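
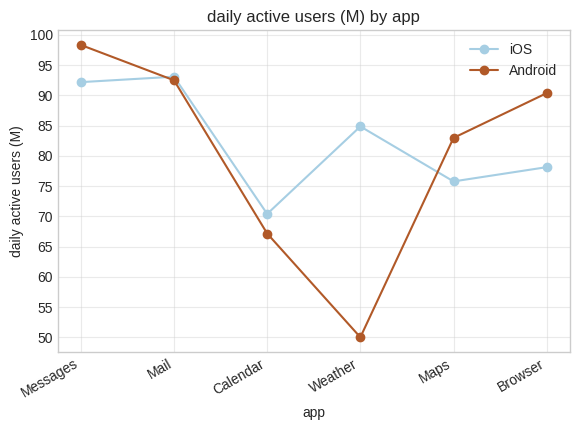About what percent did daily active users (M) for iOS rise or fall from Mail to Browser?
Mail ≈ 95, Browser ≈ 80; (80 − 95) / 95 ≈ -15.8%.

≈ -15.8%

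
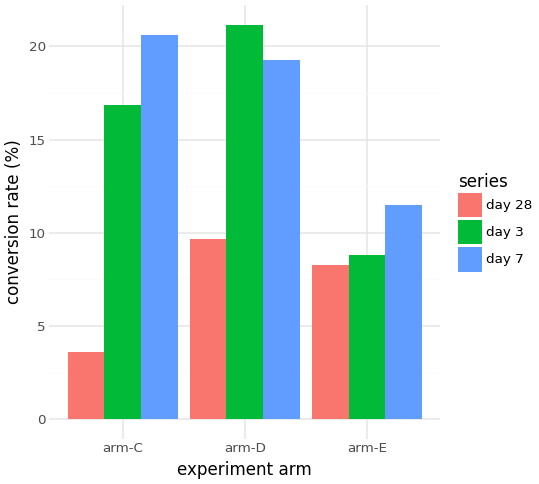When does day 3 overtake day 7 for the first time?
arm-C: day 3 ≈ 16 vs day 7 ≈ 20 (not yet); arm-D: day 3 ≈ 22 vs day 7 ≈ 20 (first crossover).

arm-D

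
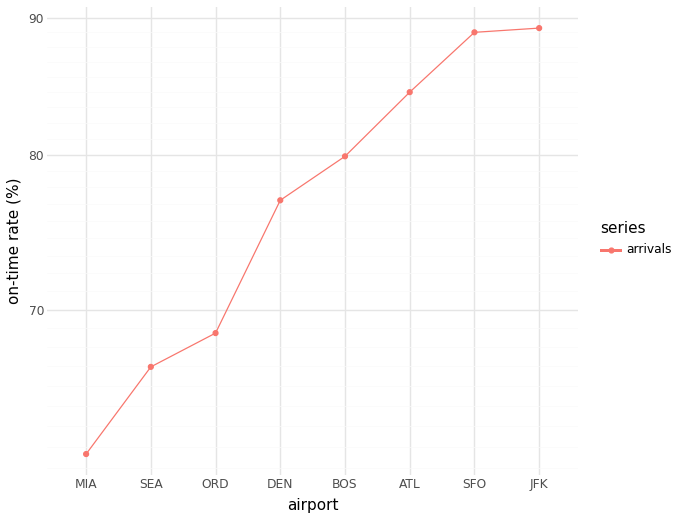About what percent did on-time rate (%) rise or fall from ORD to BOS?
ORD ≈ 70, BOS ≈ 80; (80 − 70) / 70 ≈ +14.3%.

≈ +14.3%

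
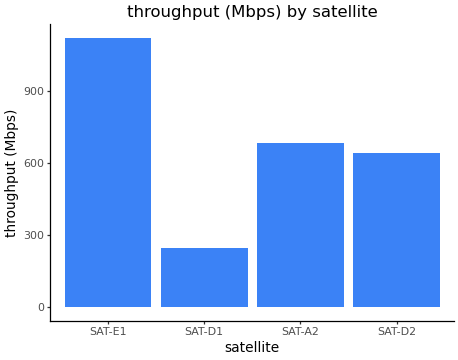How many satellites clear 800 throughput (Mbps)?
Above 800: SAT-E1.

1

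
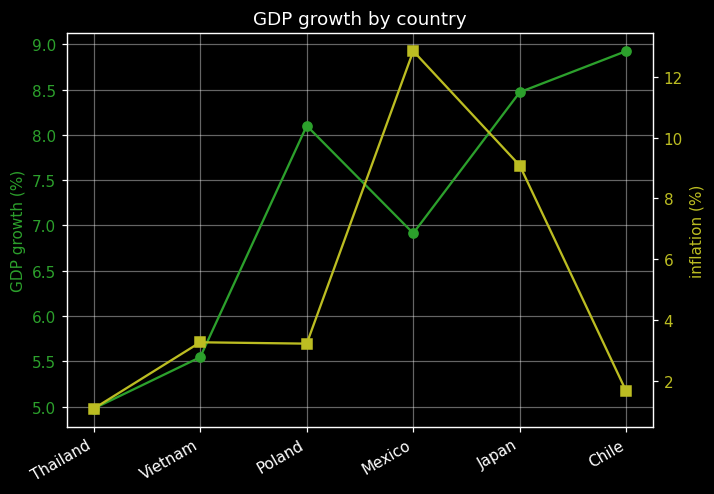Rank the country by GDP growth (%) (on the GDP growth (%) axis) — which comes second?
Top 3 (on the GDP growth (%) axis): Chile ≈ 9.0, Japan ≈ 8.5, Poland ≈ 8.0.

Japan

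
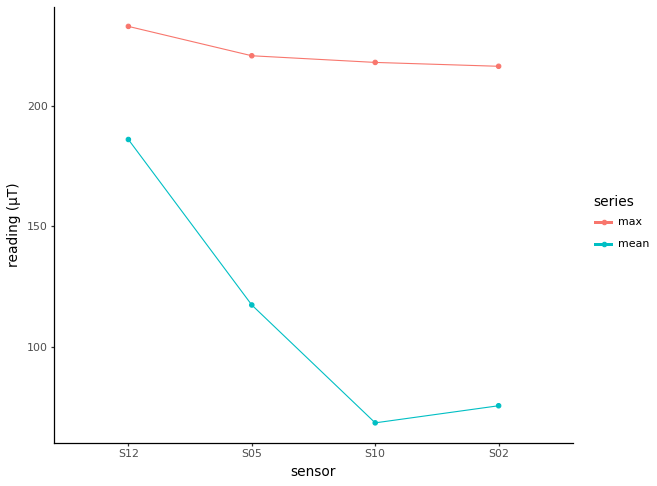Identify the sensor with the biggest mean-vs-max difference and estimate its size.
S10, ≈ 160 µT

S10: mean ≈ 60, max ≈ 220 → gap ≈ 160. Next-largest (S02) is only ≈ 140.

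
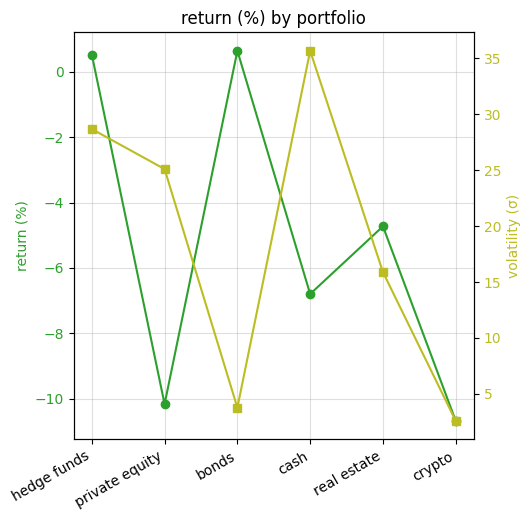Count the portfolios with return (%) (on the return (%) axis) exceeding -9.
4

Above -9: hedge funds, bonds, cash, real estate.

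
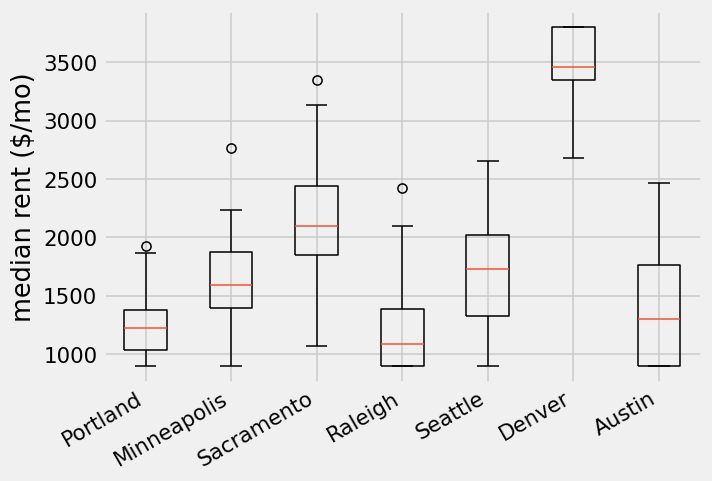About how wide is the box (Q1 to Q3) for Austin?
≈ 1000

Q3 ≈ 1800, Q1 ≈ 800; IQR ≈ 1000.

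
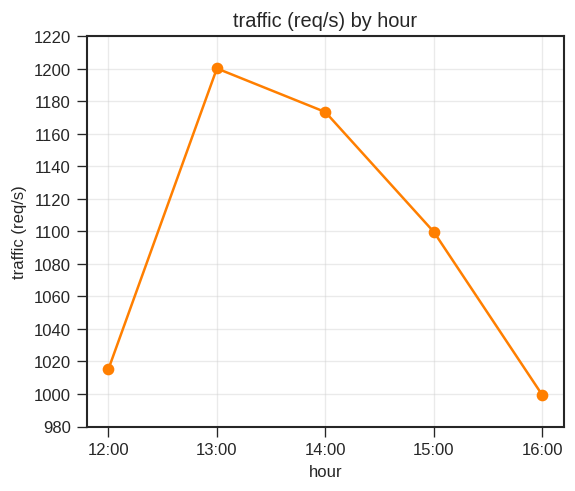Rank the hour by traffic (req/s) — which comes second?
14:00

Top 3: 13:00 ≈ 1200, 14:00 ≈ 1180, 15:00 ≈ 1100.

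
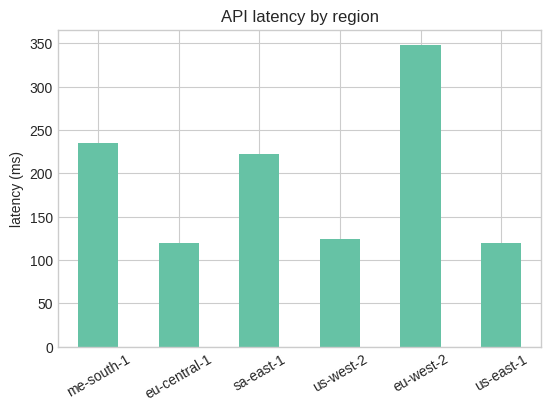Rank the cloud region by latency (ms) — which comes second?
Top 3: eu-west-2 ≈ 350, me-south-1 ≈ 250, sa-east-1 ≈ 200.

me-south-1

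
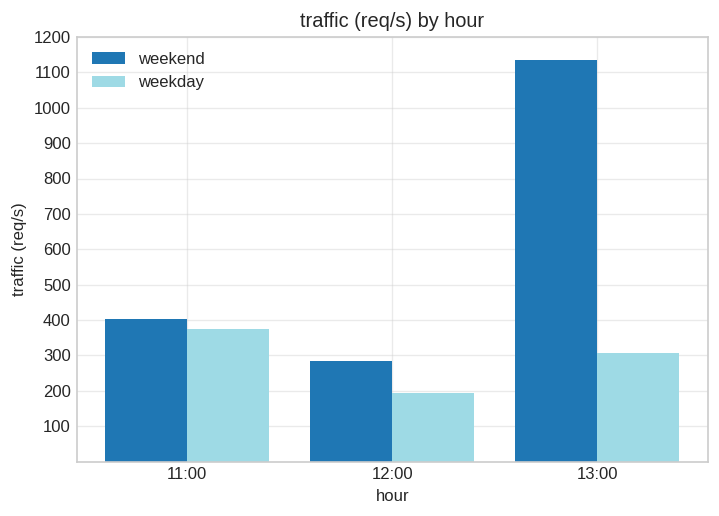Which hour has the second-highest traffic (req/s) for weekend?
11:00

Top 3 for weekend: 13:00 ≈ 1100, 11:00 ≈ 400, 12:00 ≈ 300.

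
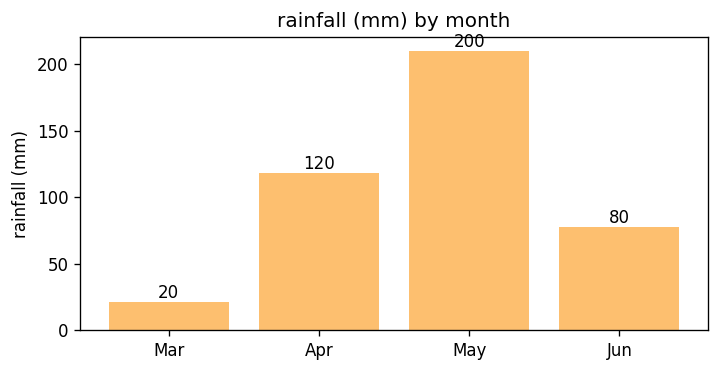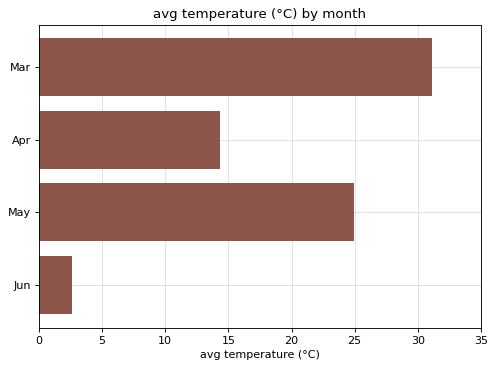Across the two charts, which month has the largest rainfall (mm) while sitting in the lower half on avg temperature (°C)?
Apr

Chart 2 median avg temperature (°C) ≈ 20; below-median months: Apr, Jun. Among those, Apr has the highest rainfall (mm) (≈ 120).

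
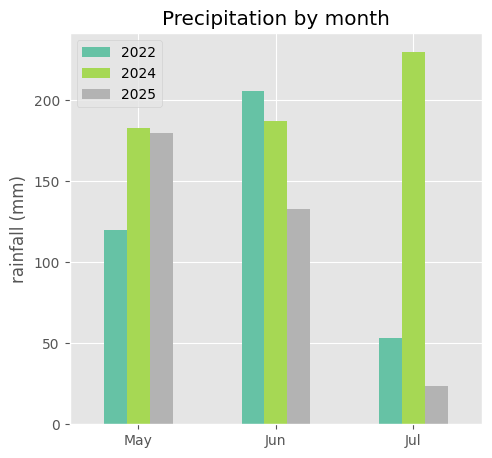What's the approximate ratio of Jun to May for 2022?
Jun ≈ 200, May ≈ 120; 200/120 ≈ 1.67.

≈ 1.67×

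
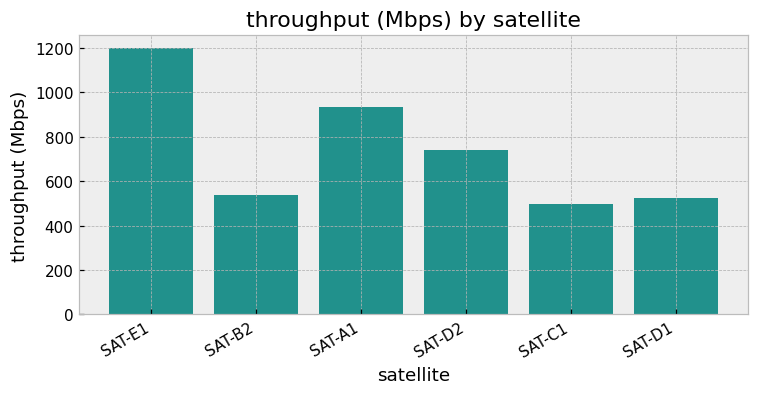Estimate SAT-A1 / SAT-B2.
≈ 1.8×

SAT-A1 ≈ 900, SAT-B2 ≈ 500; 900/500 ≈ 1.8.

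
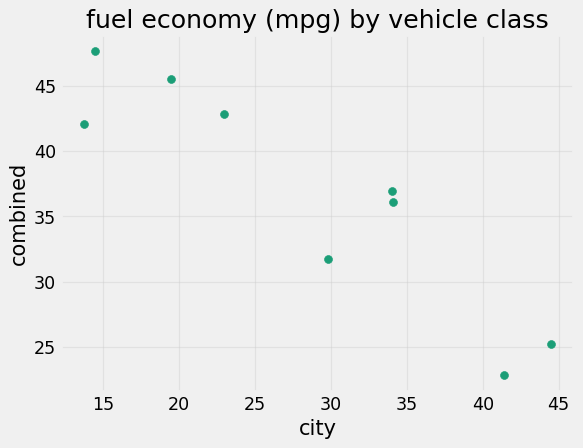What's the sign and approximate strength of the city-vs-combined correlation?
negative, strong

Points are negatively correlated; strong (|r| ≈ 0.9).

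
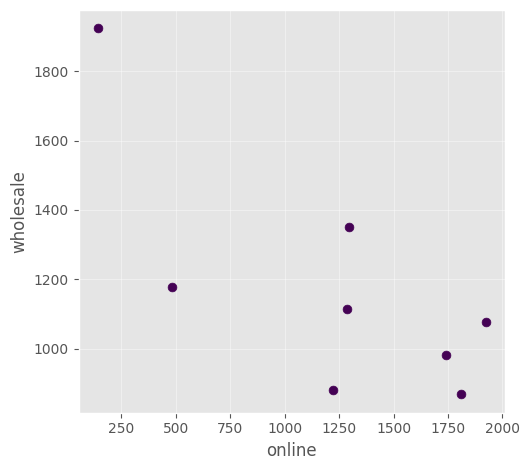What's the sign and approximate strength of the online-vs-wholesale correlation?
negative, strong

Points are negatively correlated; strong (|r| ≈ 0.8).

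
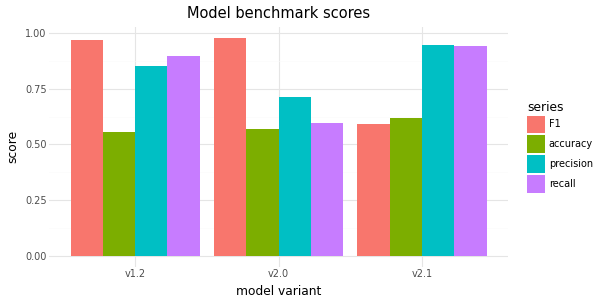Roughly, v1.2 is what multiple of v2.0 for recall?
v1.2 ≈ 0.9, v2.0 ≈ 0.6; 0.9/0.6 ≈ 1.5.

≈ 1.5×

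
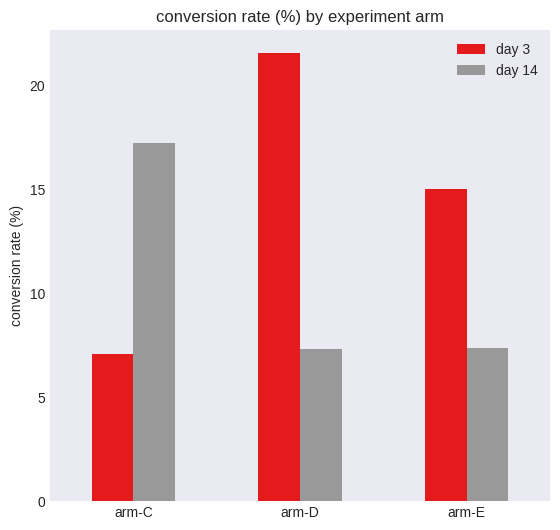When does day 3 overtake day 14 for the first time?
arm-C: day 3 ≈ 8 vs day 14 ≈ 18 (not yet); arm-D: day 3 ≈ 22 vs day 14 ≈ 8 (first crossover).

arm-D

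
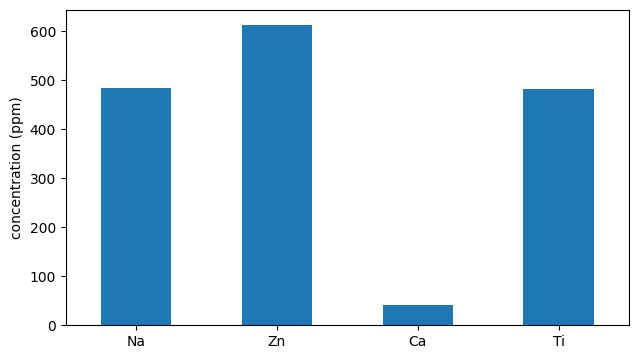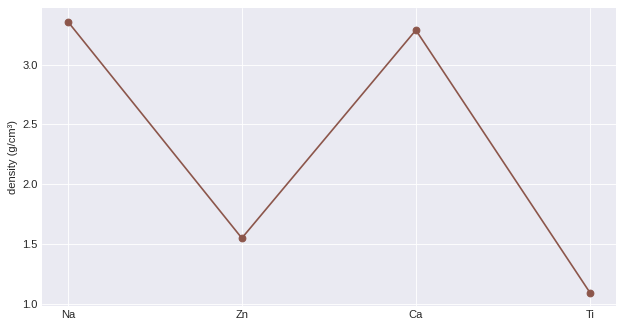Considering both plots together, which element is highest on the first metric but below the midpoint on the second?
Chart 2 median density (g/cm³) ≈ 2.5; below-median elements: Zn, Ti. Among those, Zn has the highest concentration (ppm) (≈ 600).

Zn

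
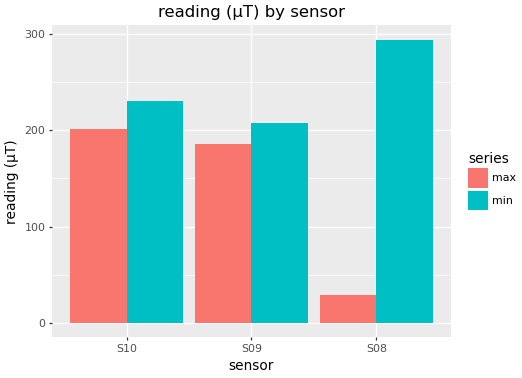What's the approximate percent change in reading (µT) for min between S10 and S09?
≈ -11.1%

S10 ≈ 225, S09 ≈ 200; (200 − 225) / 225 ≈ -11.1%.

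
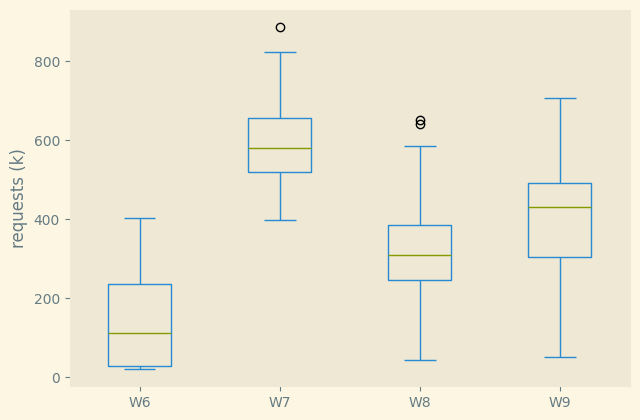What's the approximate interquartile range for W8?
Q3 ≈ 400, Q1 ≈ 250; IQR ≈ 150.

≈ 150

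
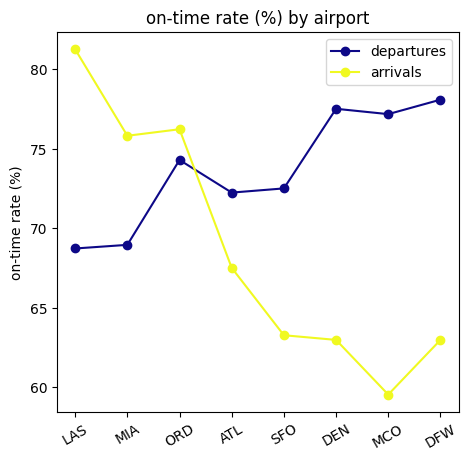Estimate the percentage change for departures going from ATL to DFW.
≈ +8.3%

ATL ≈ 72, DFW ≈ 78; (78 − 72) / 72 ≈ +8.3%.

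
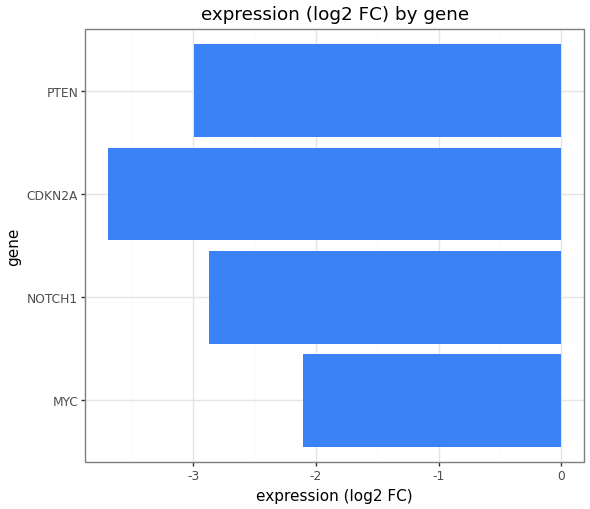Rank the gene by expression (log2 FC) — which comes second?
NOTCH1

Top 3: MYC ≈ -2.2, NOTCH1 ≈ -2.8, PTEN ≈ -3.0.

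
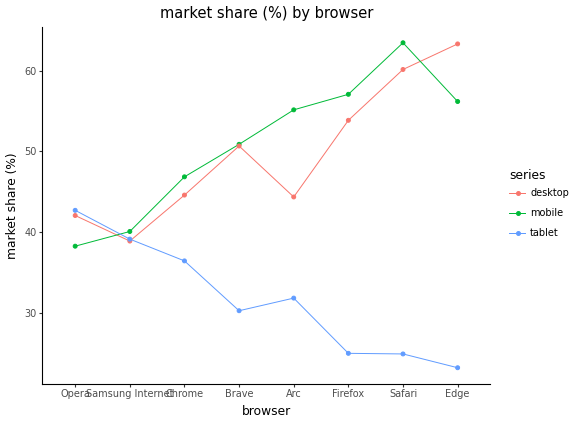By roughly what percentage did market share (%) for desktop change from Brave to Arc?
Brave ≈ 50, Arc ≈ 45; (45 − 50) / 50 ≈ -10%.

≈ -10%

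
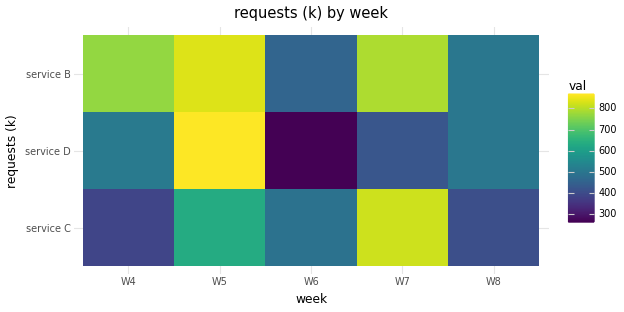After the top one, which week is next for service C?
Top 3 for service C: W7 ≈ 800, W5 ≈ 600, W6 ≈ 500.

W5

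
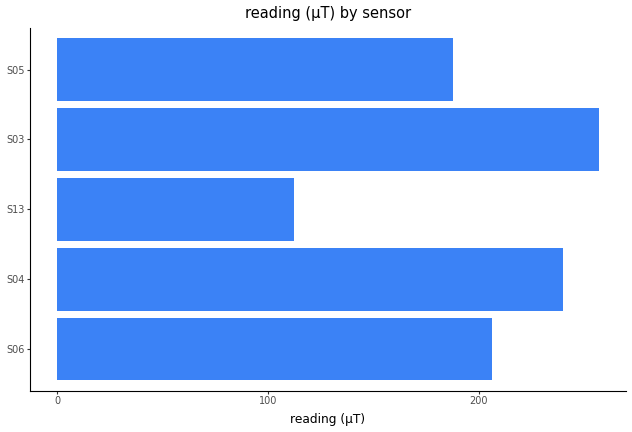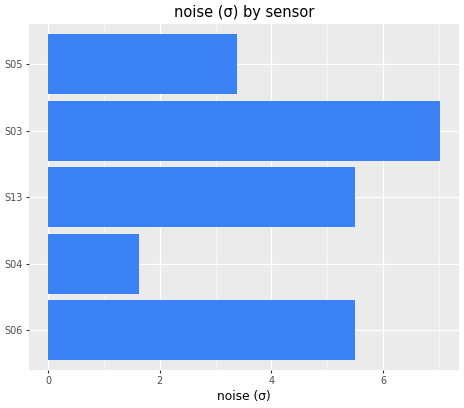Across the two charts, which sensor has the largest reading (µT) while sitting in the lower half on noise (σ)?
S04

Chart 2 median noise (σ) ≈ 6; below-median sensors: S04, S05. Among those, S04 has the highest reading (µT) (≈ 250).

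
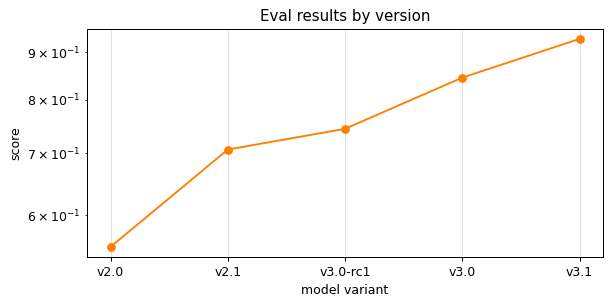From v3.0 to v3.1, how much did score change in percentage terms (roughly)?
≈ +11.8%

v3.0 ≈ 0.85, v3.1 ≈ 0.95; (0.95 − 0.85) / 0.85 ≈ +11.8%.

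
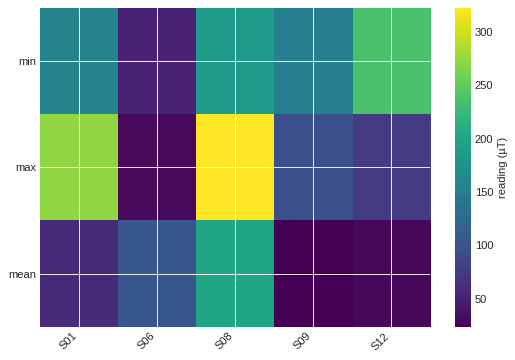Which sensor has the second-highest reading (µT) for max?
S01

Top 3 for max: S08 ≈ 325, S01 ≈ 275, S09 ≈ 100.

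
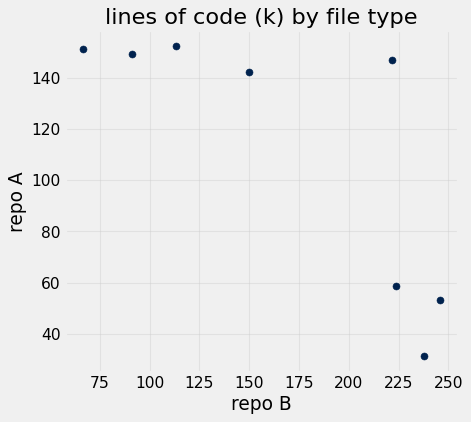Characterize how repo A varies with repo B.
Points are negatively correlated; strong (|r| ≈ 0.8).

negative, strong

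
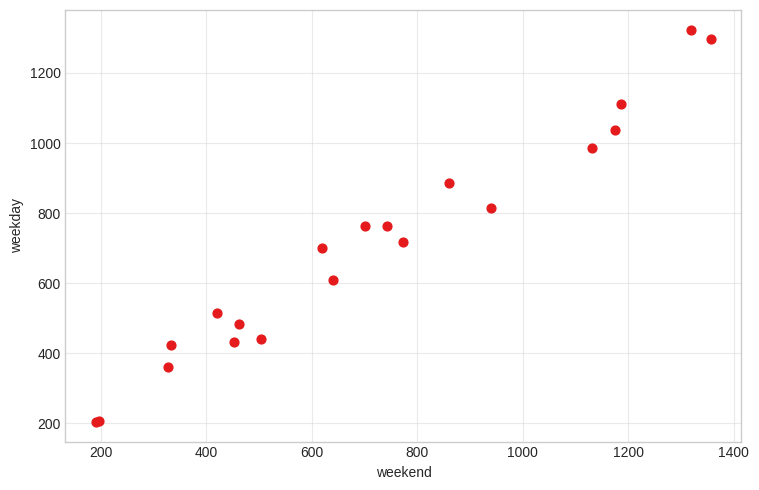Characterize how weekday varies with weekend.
Points are positively correlated; strong (|r| ≈ 1.0).

positive, strong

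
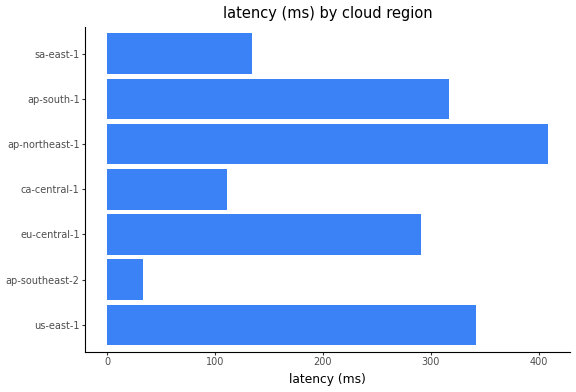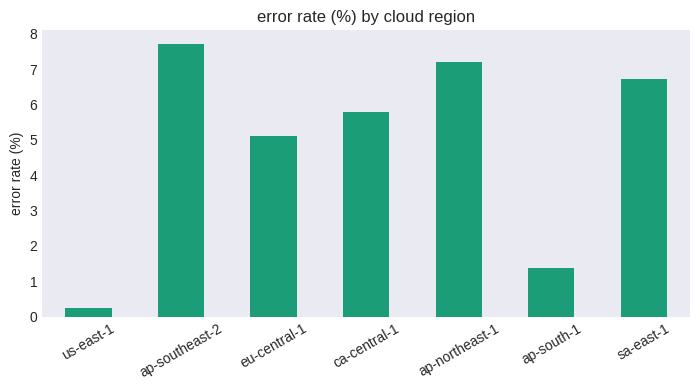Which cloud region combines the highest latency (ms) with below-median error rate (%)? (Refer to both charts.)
us-east-1

Chart 2 median error rate (%) ≈ 6; below-median cloud regions: us-east-1, eu-central-1, ap-south-1. Among those, us-east-1 has the highest latency (ms) (≈ 350).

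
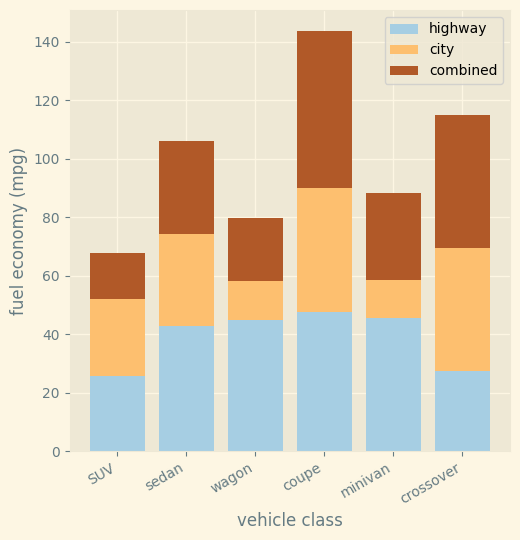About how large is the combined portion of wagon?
combined top ≈ 80, bottom ≈ 60; segment ≈ 20.

≈ 20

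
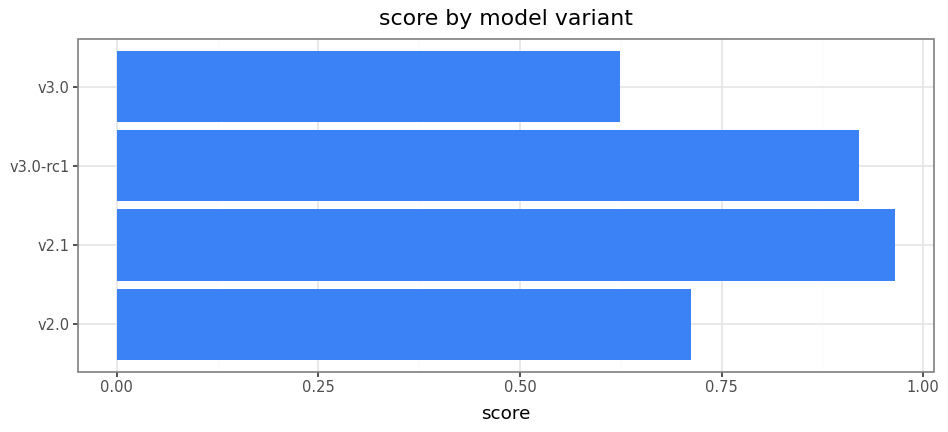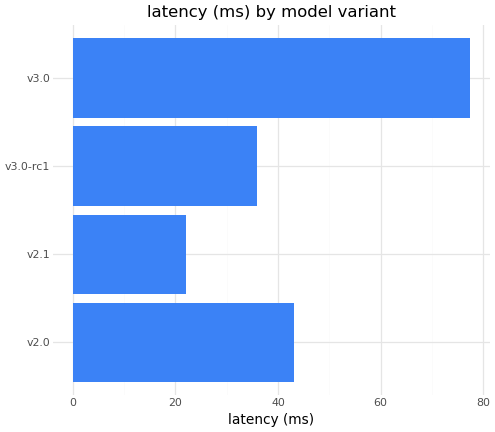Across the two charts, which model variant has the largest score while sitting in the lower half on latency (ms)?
Chart 2 median latency (ms) ≈ 40; below-median model variants: v2.1, v3.0-rc1. Among those, v2.1 has the highest score (≈ 1).

v2.1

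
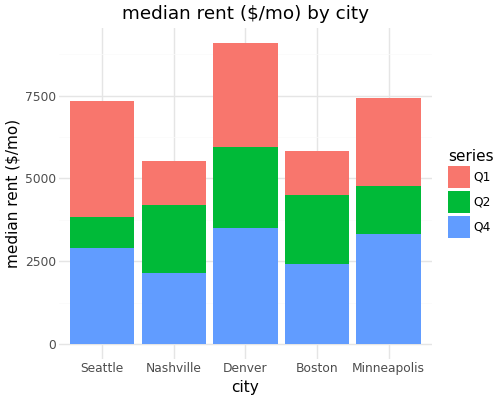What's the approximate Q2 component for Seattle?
Q2 top ≈ 4000, bottom ≈ 3000; segment ≈ 1000.

≈ 1000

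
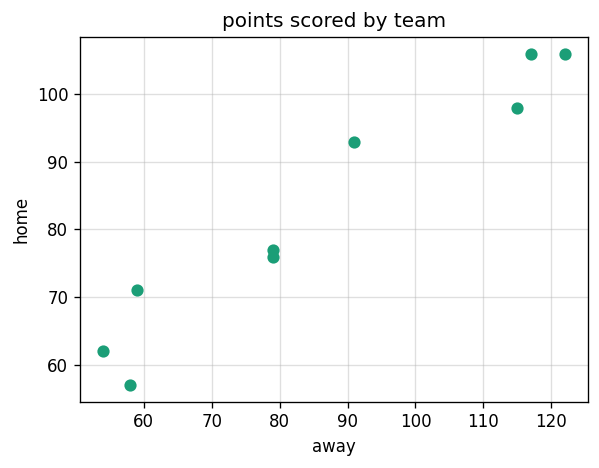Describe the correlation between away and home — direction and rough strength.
Points are positively correlated; strong (|r| ≈ 1.0).

positive, strong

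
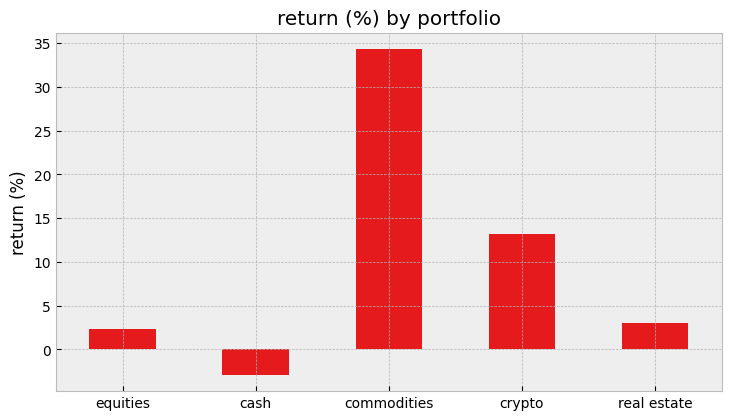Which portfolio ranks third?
real estate

Top 4: commodities ≈ 35, crypto ≈ 15, real estate ≈ 5, equities ≈ 0.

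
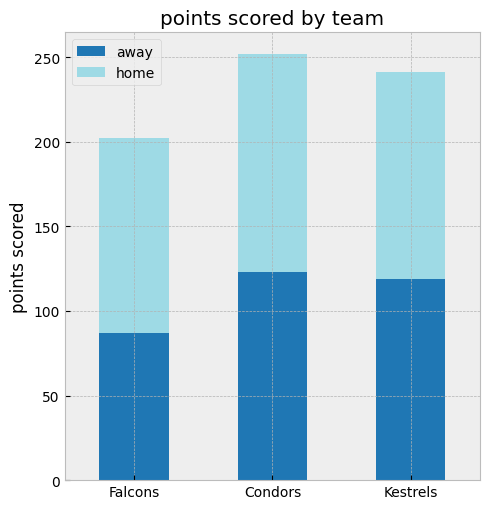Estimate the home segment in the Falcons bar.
home top ≈ 200, bottom ≈ 75; segment ≈ 125.

≈ 125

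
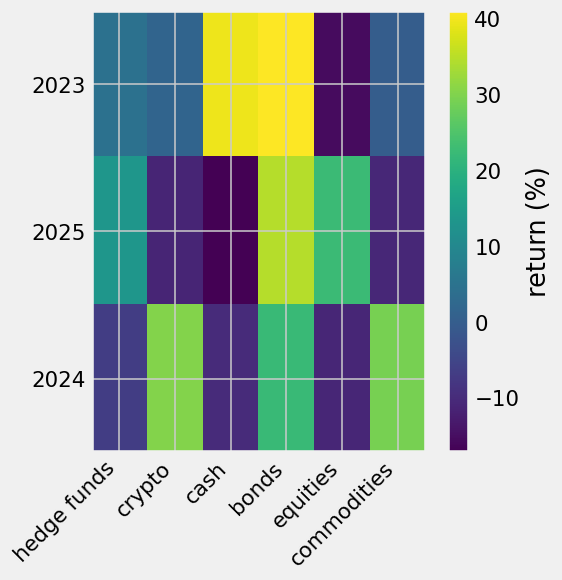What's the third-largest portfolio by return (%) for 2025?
Top 4 for 2025: bonds ≈ 35, equities ≈ 25, hedge funds ≈ 15, commodities ≈ -10.

hedge funds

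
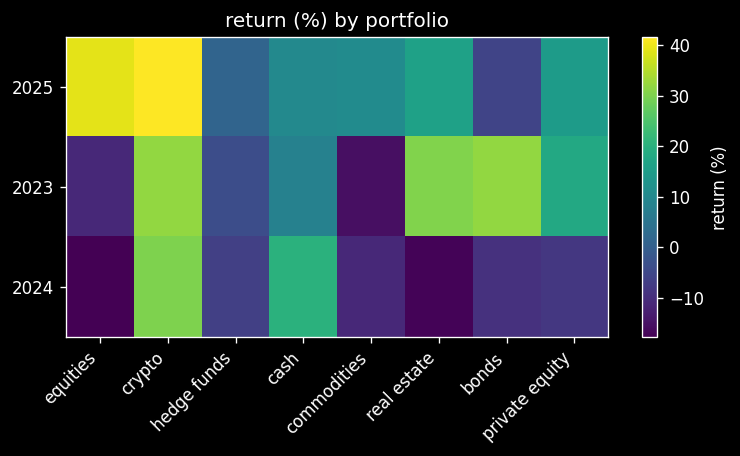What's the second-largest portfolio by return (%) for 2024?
Top 3 for 2024: crypto ≈ 30, cash ≈ 20, hedge funds ≈ -5.

cash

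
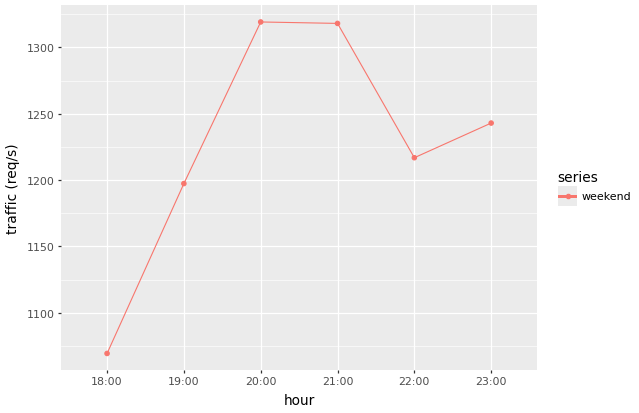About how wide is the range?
≈ 250

Max 20:00 ≈ 1325, min 18:00 ≈ 1075; range ≈ 250.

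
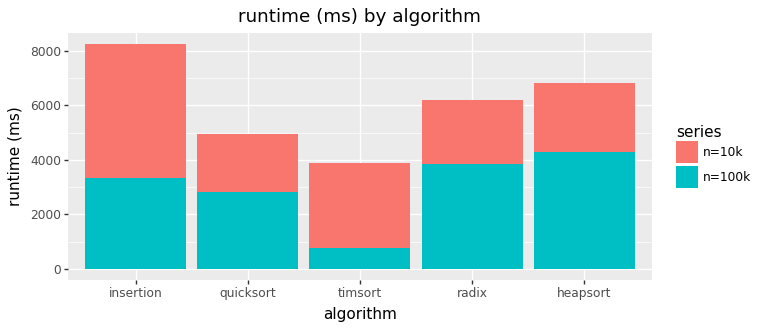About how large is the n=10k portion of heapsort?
≈ 3000

n=10k top ≈ 7000, bottom ≈ 4000; segment ≈ 3000.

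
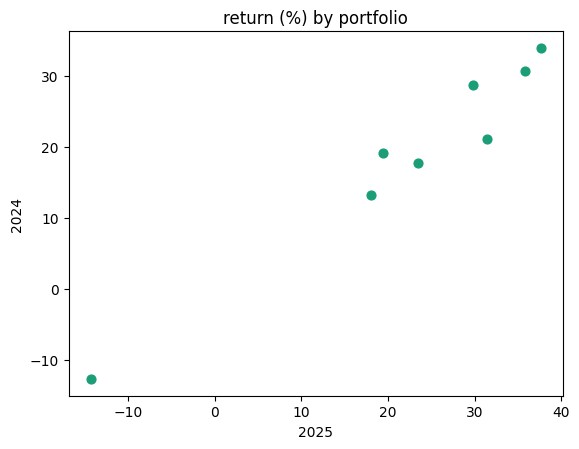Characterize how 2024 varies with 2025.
Points are positively correlated; strong (|r| ≈ 1.0).

positive, strong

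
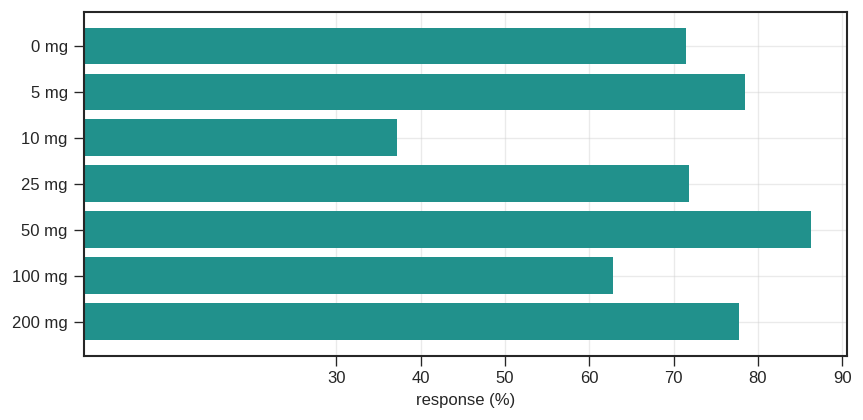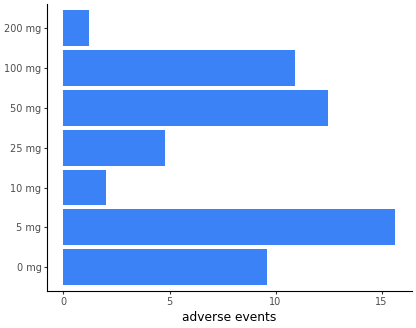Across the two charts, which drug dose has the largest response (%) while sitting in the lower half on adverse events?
Chart 2 median adverse events ≈ 10; below-median drug doses: 10 mg, 25 mg, 200 mg. Among those, 200 mg has the highest response (%) (≈ 80).

200 mg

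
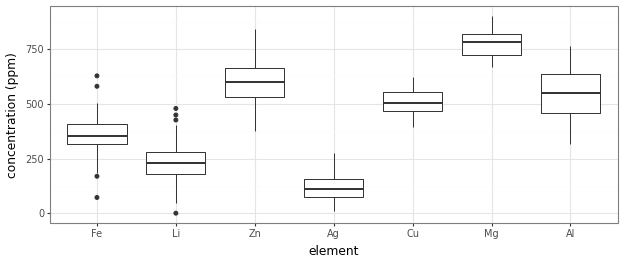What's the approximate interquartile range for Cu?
≈ 100

Q3 ≈ 600, Q1 ≈ 500; IQR ≈ 100.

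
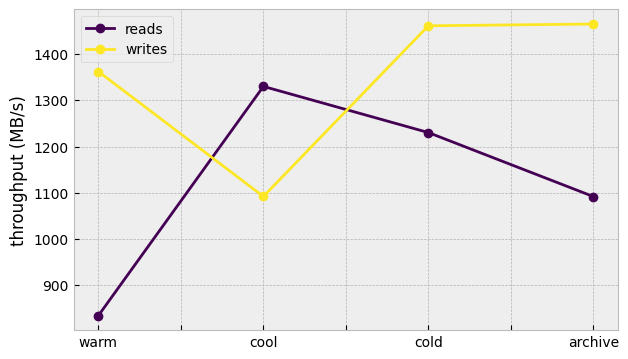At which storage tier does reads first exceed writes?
warm: reads ≈ 800 vs writes ≈ 1400 (not yet); cool: reads ≈ 1300 vs writes ≈ 1100 (first crossover).

cool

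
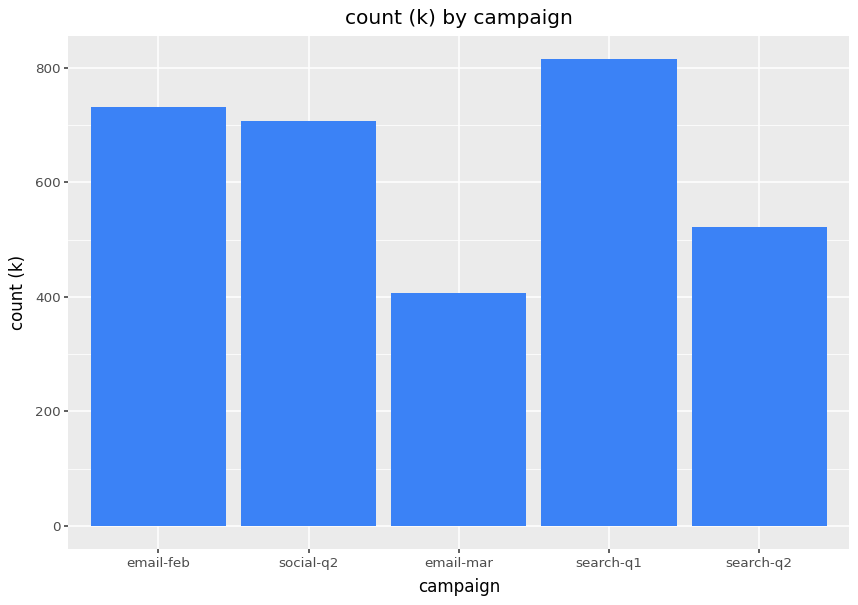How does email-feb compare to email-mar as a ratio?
email-feb ≈ 700, email-mar ≈ 400; 700/400 ≈ 1.75.

≈ 1.75×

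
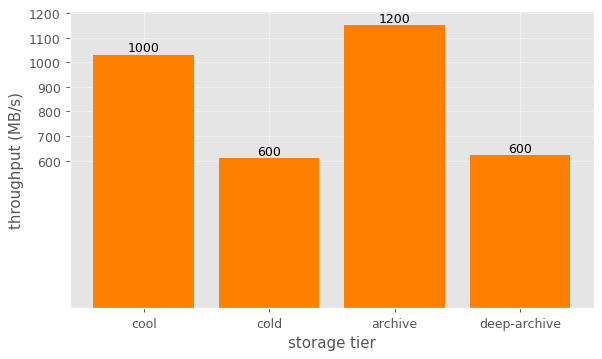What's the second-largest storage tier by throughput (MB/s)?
cool

Top 3: archive ≈ 1200, cool ≈ 1000, deep-archive ≈ 600.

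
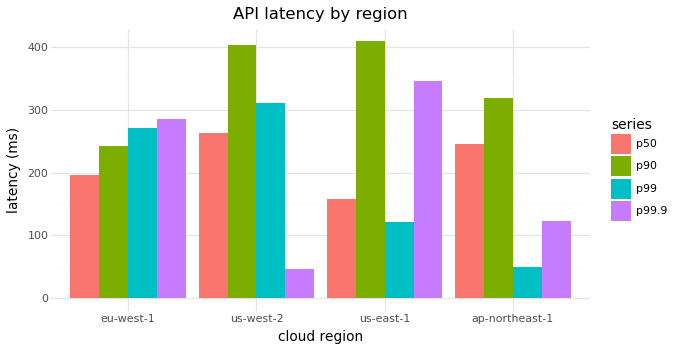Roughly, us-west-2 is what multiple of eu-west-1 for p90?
≈ 1.6×

us-west-2 ≈ 400, eu-west-1 ≈ 250; 400/250 ≈ 1.6.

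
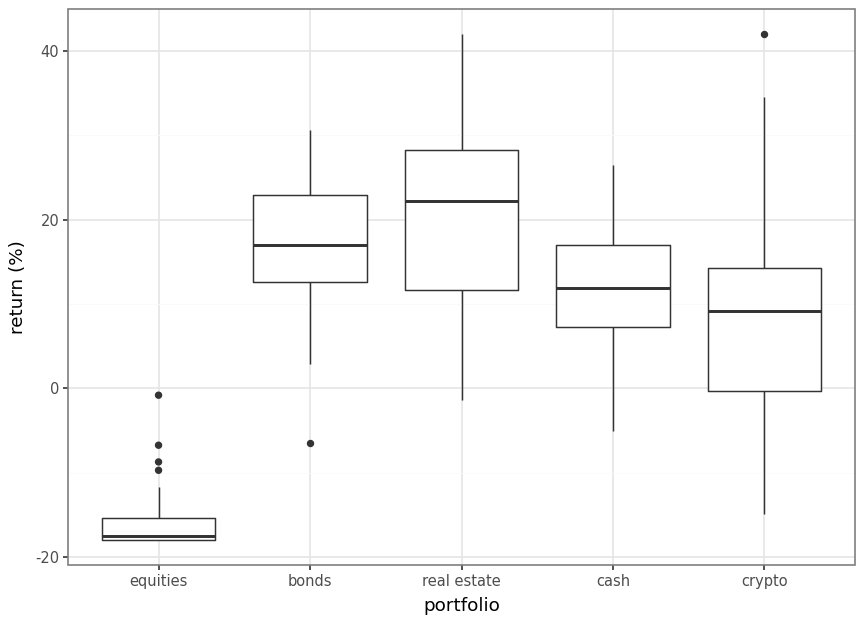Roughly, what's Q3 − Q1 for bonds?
Q3 ≈ 25, Q1 ≈ 15; IQR ≈ 10.

≈ 10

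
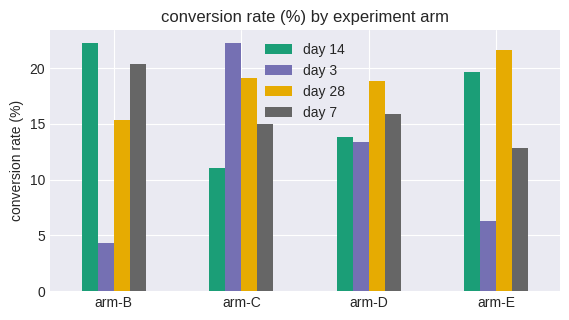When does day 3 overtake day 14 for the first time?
arm-C

arm-B: day 3 ≈ 4 vs day 14 ≈ 22 (not yet); arm-C: day 3 ≈ 22 vs day 14 ≈ 12 (first crossover).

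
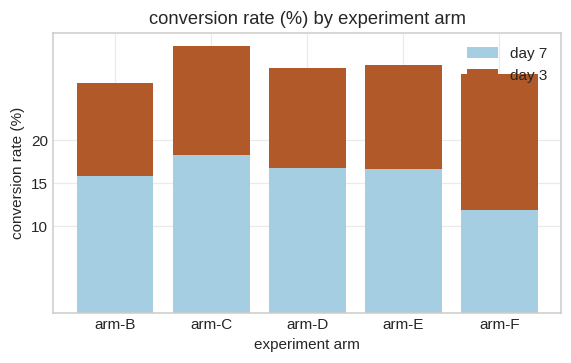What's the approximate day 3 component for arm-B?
day 3 top ≈ 25, bottom ≈ 15; segment ≈ 10.

≈ 10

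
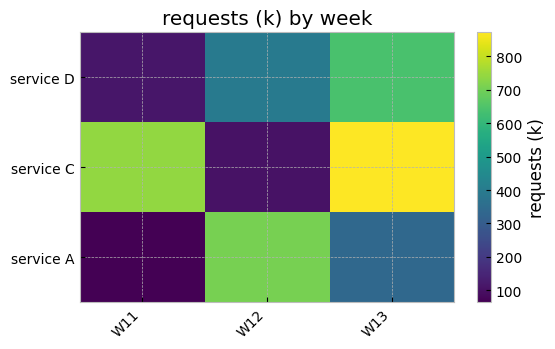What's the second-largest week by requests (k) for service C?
W11

Top 3 for service C: W13 ≈ 900, W11 ≈ 700, W12 ≈ 100.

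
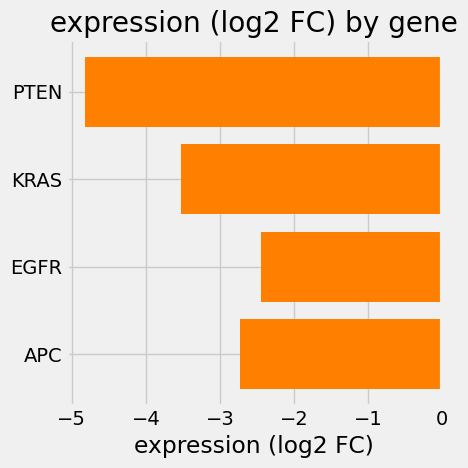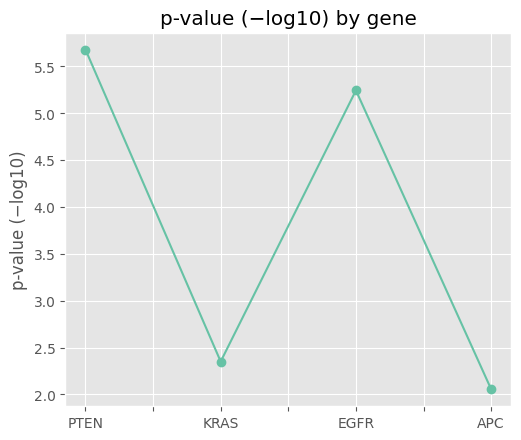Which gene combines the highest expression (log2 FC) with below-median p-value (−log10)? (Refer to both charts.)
Chart 2 median p-value (−log10) ≈ 4; below-median genes: KRAS, APC. Among those, APC has the highest expression (log2 FC) (≈ -3).

APC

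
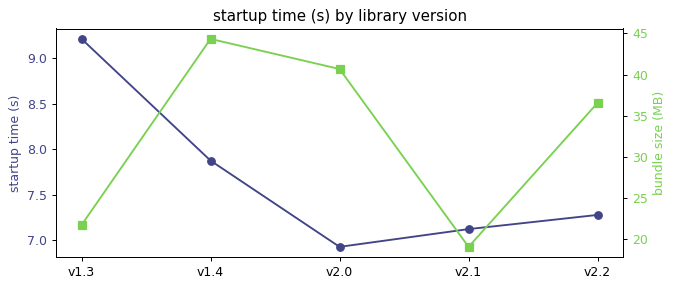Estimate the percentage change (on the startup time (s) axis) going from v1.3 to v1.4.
v1.3 ≈ 9.2, v1.4 ≈ 7.8; (7.8 − 9.2) / 9.2 ≈ -15.2%.

≈ -15.2%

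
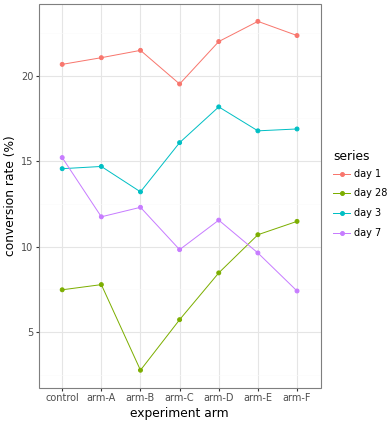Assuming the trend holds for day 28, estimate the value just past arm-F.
≈ 14

Last three: 8, 10, 12 → slope ≈ 2/step → next ≈ 14.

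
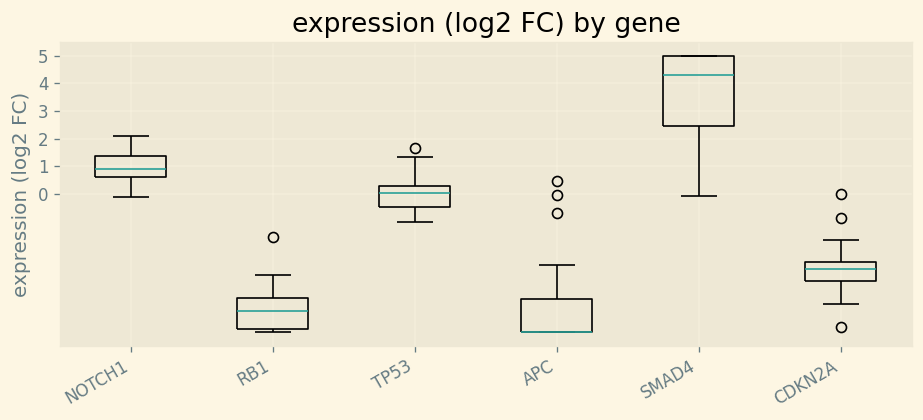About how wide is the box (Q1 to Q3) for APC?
Q3 ≈ -4, Q1 ≈ -5; IQR ≈ 1.

≈ 1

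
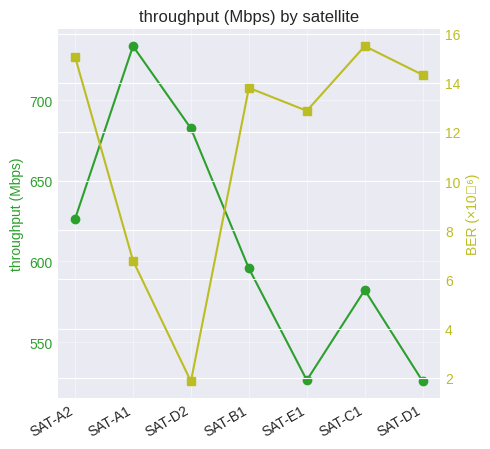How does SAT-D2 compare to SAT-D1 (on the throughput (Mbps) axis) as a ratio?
SAT-D2 ≈ 680, SAT-D1 ≈ 520; 680/520 ≈ 1.31.

≈ 1.31×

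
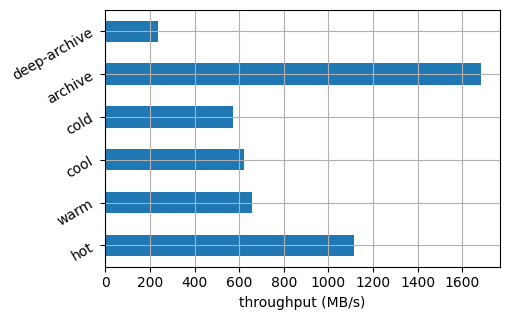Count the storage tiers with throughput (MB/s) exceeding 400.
5

Above 400: hot, warm, cool, cold, archive.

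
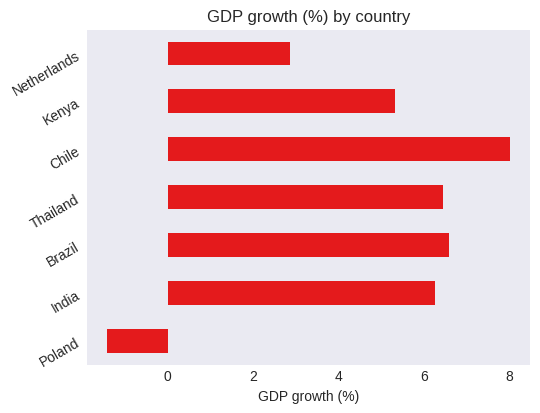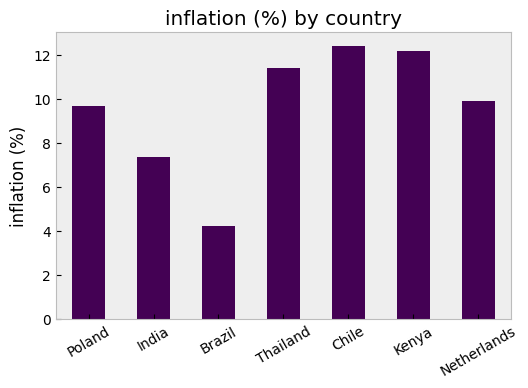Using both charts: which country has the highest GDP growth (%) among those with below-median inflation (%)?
Brazil

Chart 2 median inflation (%) ≈ 10; below-median countries: Poland, India, Brazil. Among those, Brazil has the highest GDP growth (%) (≈ 7).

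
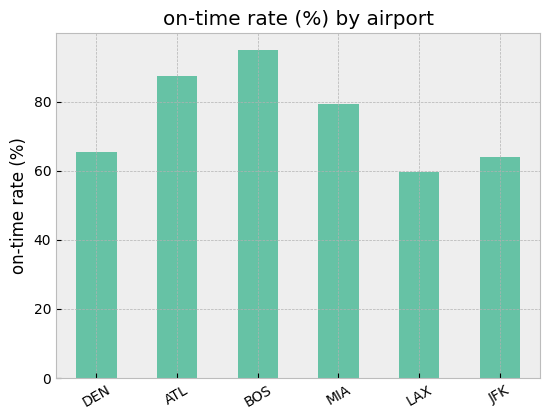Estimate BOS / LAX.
BOS ≈ 100, LAX ≈ 60; 100/60 ≈ 1.67.

≈ 1.67×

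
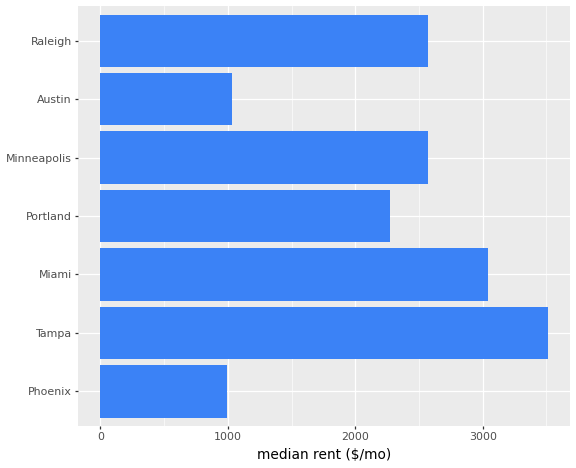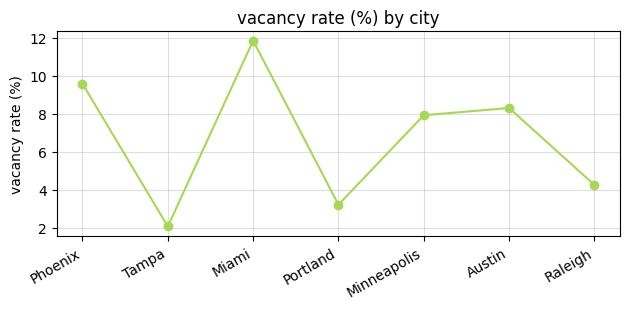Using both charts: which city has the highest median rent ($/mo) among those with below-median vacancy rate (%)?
Chart 2 median vacancy rate (%) ≈ 8; below-median cities: Tampa, Portland, Raleigh. Among those, Tampa has the highest median rent ($/mo) (≈ 3500).

Tampa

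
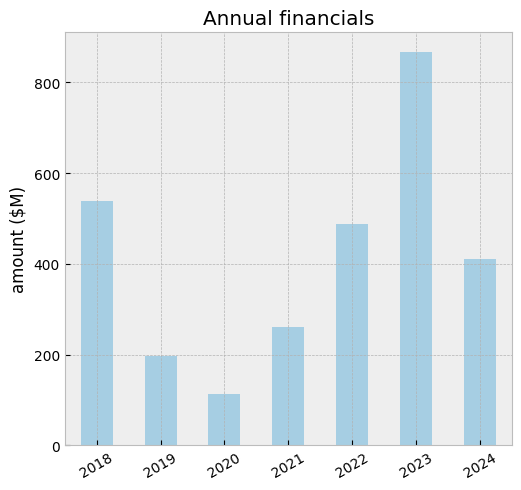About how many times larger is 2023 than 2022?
≈ 1.8×

2023 ≈ 900, 2022 ≈ 500; 900/500 ≈ 1.8.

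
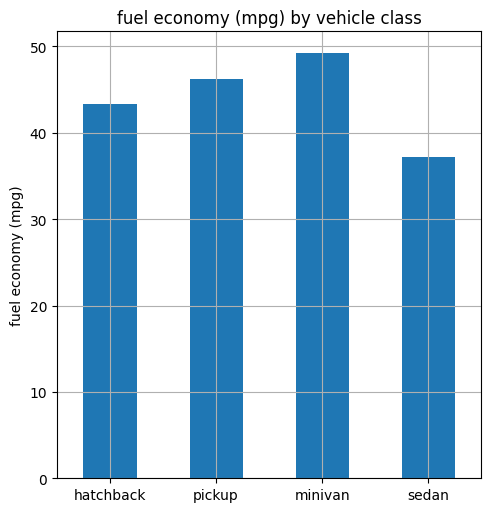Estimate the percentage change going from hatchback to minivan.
hatchback ≈ 45, minivan ≈ 50; (50 − 45) / 45 ≈ +11.1%.

≈ +11.1%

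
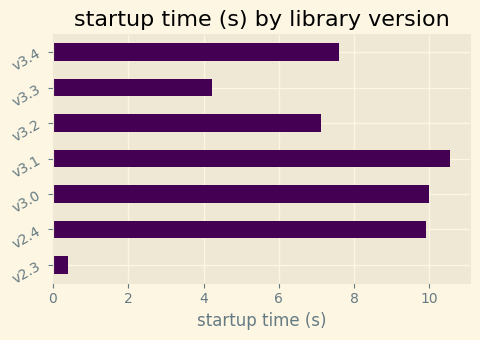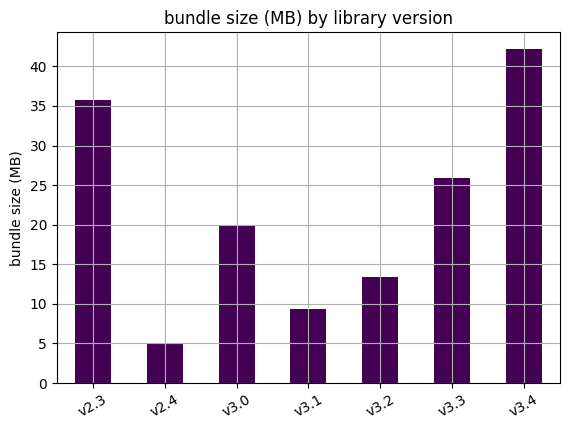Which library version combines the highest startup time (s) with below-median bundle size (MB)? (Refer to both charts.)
v3.1

Chart 2 median bundle size (MB) ≈ 20; below-median library versions: v2.4, v3.1, v3.2. Among those, v3.1 has the highest startup time (s) (≈ 11).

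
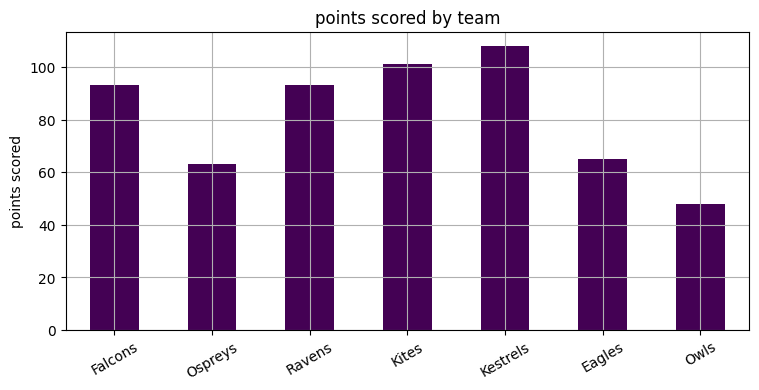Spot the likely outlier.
Owls ≈ 50; the rest sit between ≈ 60 and ≈ 110.

Owls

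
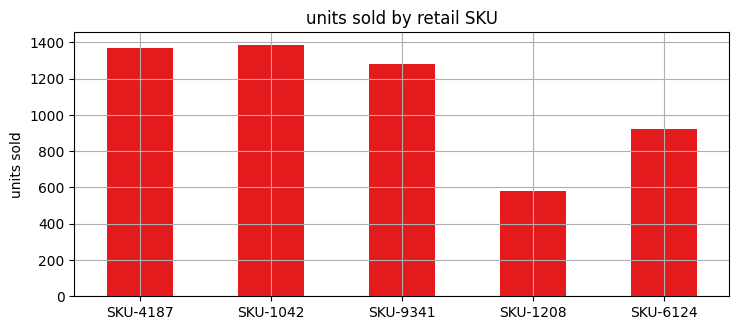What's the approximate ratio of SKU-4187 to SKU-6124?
≈ 1.4×

SKU-4187 ≈ 1400, SKU-6124 ≈ 1000; 1400/1000 ≈ 1.4.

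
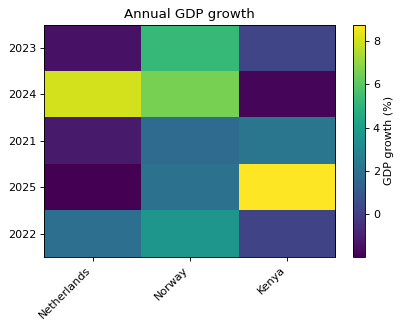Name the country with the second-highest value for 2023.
Kenya

Top 3 for 2023: Norway ≈ 5, Kenya ≈ 0, Netherlands ≈ -1.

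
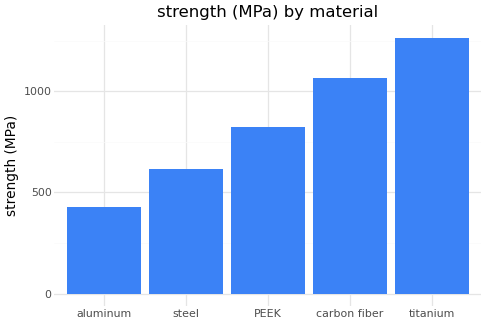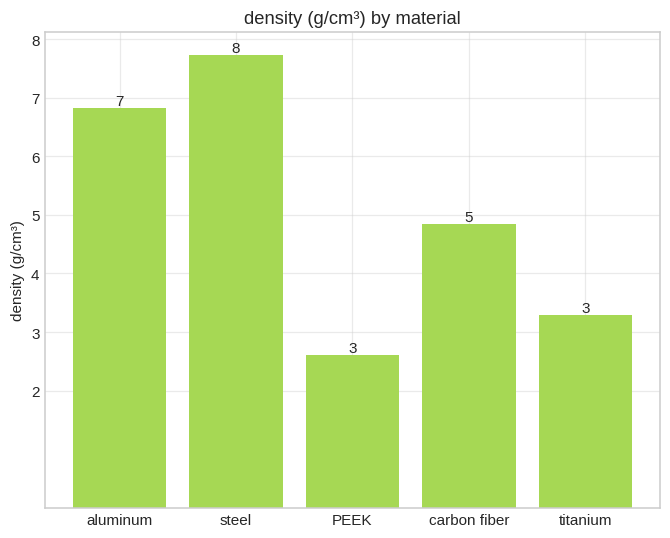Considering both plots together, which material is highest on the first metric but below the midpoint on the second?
Chart 2 median density (g/cm³) ≈ 5; below-median materials: PEEK, titanium. Among those, titanium has the highest strength (MPa) (≈ 1200).

titanium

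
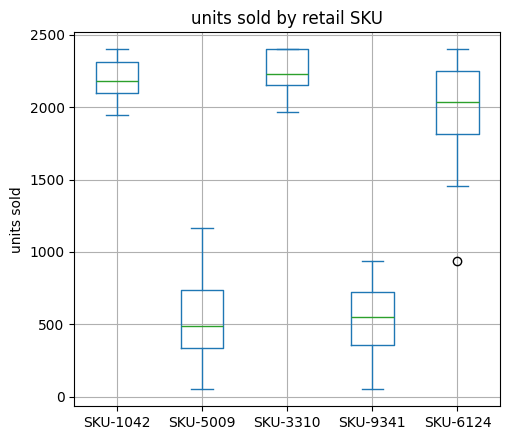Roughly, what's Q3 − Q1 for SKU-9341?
Q3 ≈ 800, Q1 ≈ 400; IQR ≈ 400.

≈ 400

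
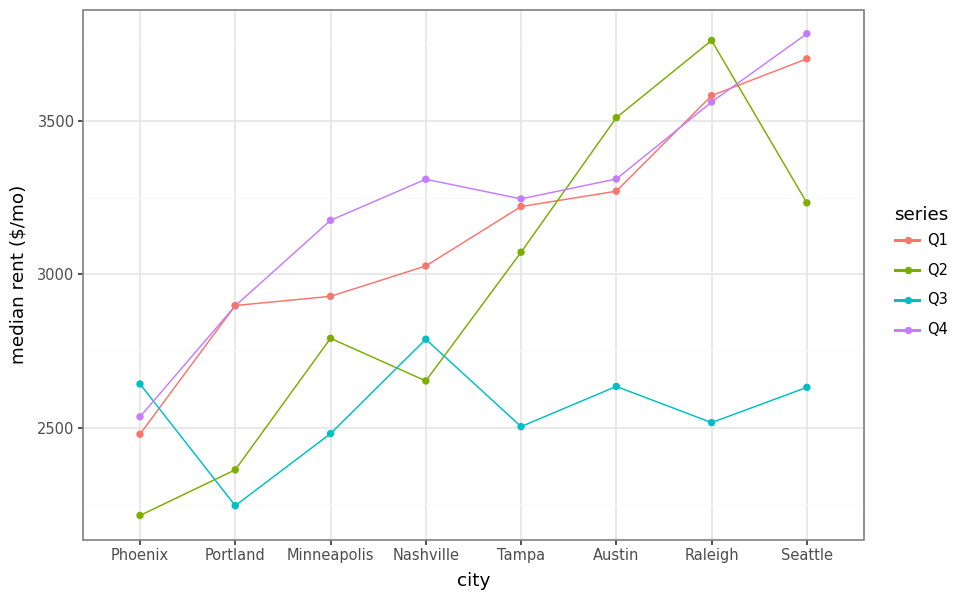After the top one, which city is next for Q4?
Top 3 for Q4: Seattle ≈ 3800, Raleigh ≈ 3600, Austin ≈ 3400.

Raleigh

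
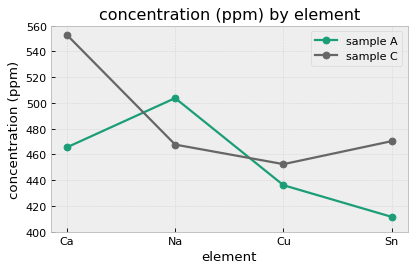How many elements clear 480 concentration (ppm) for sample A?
Above 480: Na.

1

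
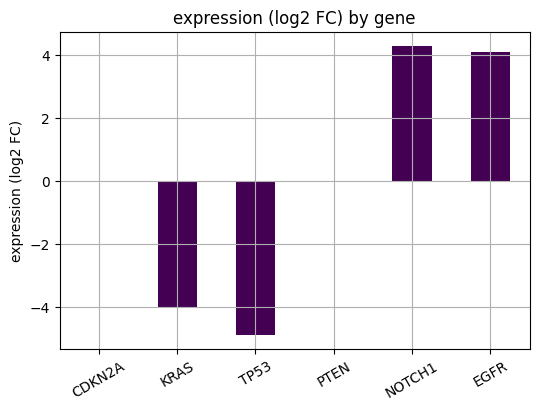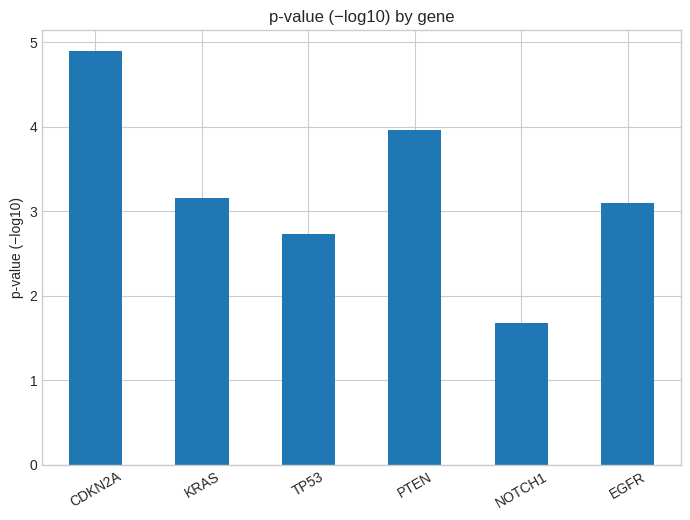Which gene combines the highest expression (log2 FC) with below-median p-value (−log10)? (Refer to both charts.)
NOTCH1

Chart 2 median p-value (−log10) ≈ 3; below-median genes: TP53, NOTCH1, EGFR. Among those, NOTCH1 has the highest expression (log2 FC) (≈ 4.5).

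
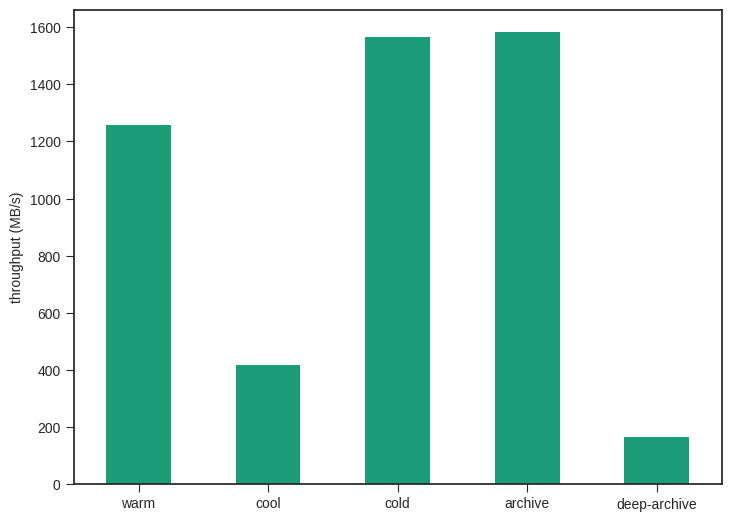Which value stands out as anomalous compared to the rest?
deep-archive

deep-archive ≈ 200; the rest sit between ≈ 400 and ≈ 1600.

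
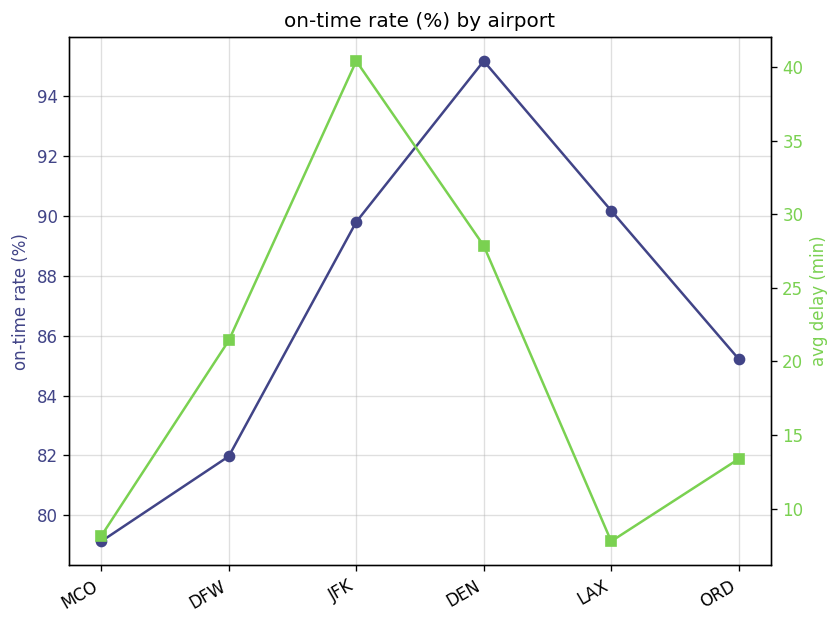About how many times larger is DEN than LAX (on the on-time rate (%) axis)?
≈ 1.07×

DEN ≈ 96, LAX ≈ 90; 96/90 ≈ 1.07.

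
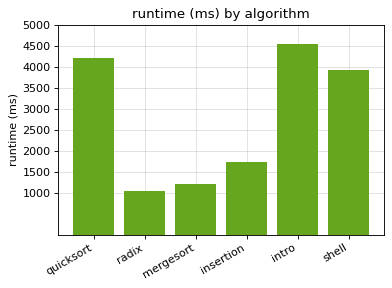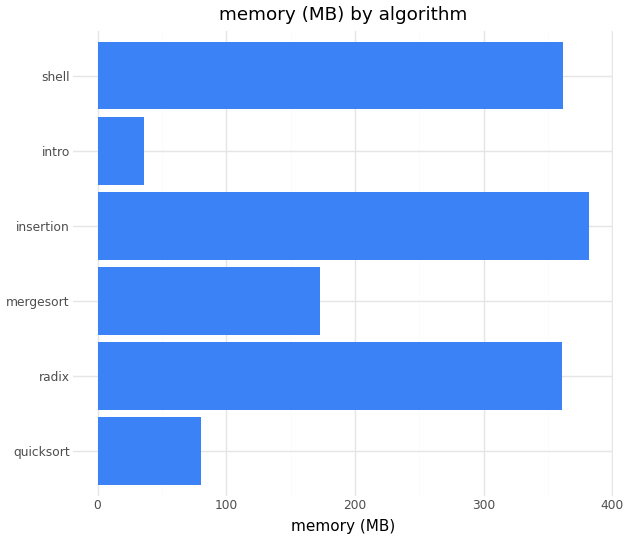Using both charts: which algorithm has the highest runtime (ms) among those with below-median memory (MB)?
intro

Chart 2 median memory (MB) ≈ 250; below-median algorithms: quicksort, mergesort, intro. Among those, intro has the highest runtime (ms) (≈ 4500).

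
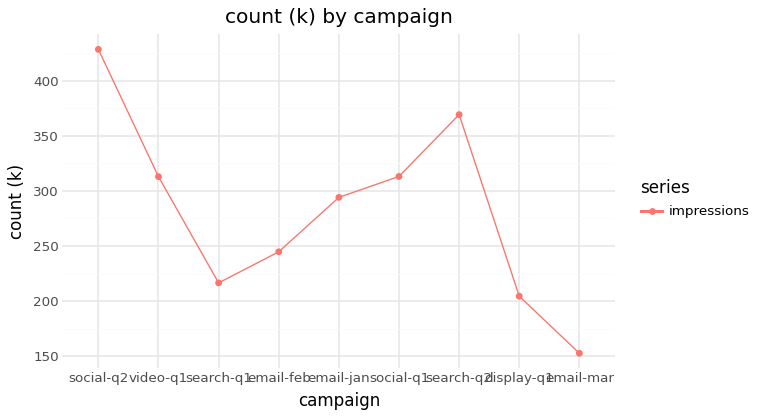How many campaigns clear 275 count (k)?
5

Above 275: social-q2, video-q1, email-jan, social-q1, search-q2.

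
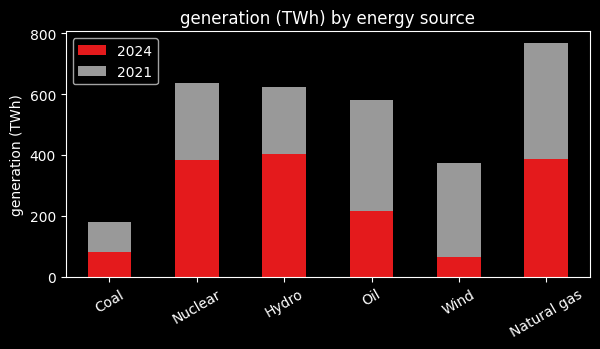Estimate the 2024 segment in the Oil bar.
≈ 200

2024 top ≈ 200, bottom ≈ 0; segment ≈ 200.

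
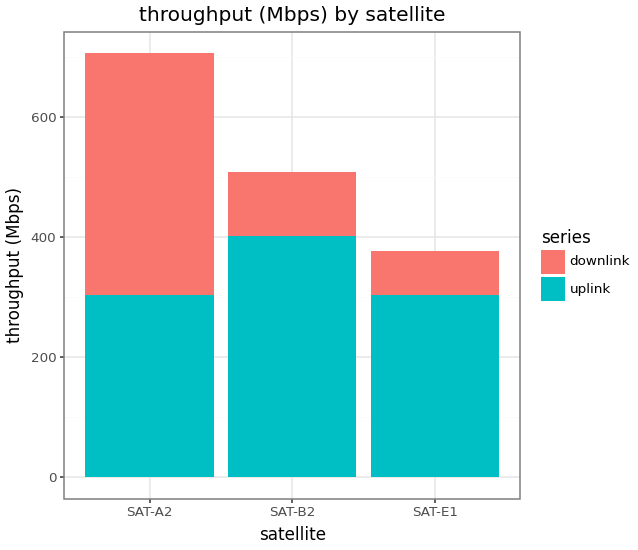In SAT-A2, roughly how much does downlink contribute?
downlink top ≈ 700, bottom ≈ 300; segment ≈ 400.

≈ 400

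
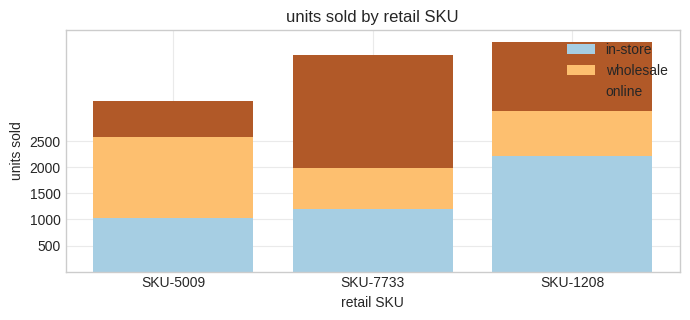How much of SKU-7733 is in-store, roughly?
in-store top ≈ 1000, bottom ≈ 0; segment ≈ 1000.

≈ 1000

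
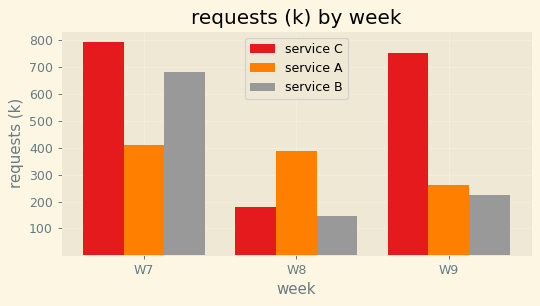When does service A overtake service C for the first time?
W7: service A ≈ 400 vs service C ≈ 800 (not yet); W8: service A ≈ 400 vs service C ≈ 200 (first crossover).

W8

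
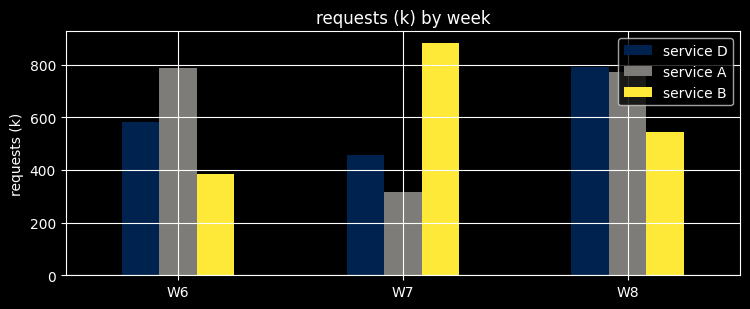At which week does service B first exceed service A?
W7

W6: service B ≈ 400 vs service A ≈ 800 (not yet); W7: service B ≈ 900 vs service A ≈ 300 (first crossover).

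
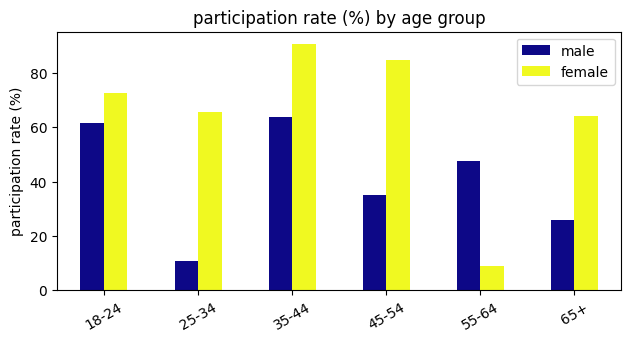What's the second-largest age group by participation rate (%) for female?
Top 3 for female: 35-44 ≈ 90, 45-54 ≈ 80, 18-24 ≈ 70.

45-54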